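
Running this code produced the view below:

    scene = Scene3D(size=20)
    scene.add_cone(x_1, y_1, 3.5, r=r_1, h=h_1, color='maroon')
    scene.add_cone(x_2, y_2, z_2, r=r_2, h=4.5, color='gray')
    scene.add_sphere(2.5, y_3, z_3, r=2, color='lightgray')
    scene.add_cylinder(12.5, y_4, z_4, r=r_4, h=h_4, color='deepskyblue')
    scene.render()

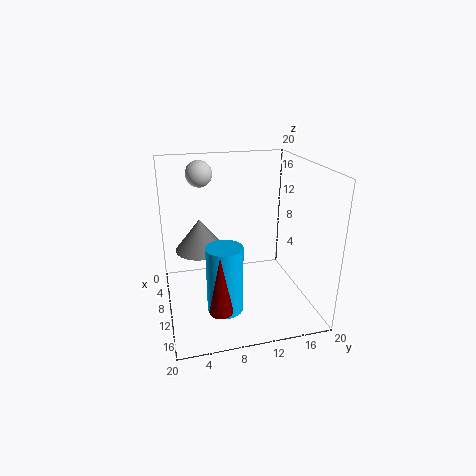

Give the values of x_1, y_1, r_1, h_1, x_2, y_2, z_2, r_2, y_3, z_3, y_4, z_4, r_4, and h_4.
x_1 = 17, y_1 = 6, r_1 = 1.5, h_1 = 7.5, x_2 = 8, y_2 = 5, z_2 = 8, r_2 = 3.5, y_3 = 6, z_3 = 17.5, y_4 = 7.5, z_4 = 0.5, r_4 = 2.5, h_4 = 9.5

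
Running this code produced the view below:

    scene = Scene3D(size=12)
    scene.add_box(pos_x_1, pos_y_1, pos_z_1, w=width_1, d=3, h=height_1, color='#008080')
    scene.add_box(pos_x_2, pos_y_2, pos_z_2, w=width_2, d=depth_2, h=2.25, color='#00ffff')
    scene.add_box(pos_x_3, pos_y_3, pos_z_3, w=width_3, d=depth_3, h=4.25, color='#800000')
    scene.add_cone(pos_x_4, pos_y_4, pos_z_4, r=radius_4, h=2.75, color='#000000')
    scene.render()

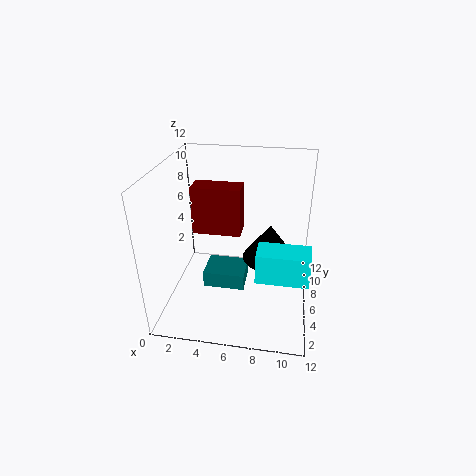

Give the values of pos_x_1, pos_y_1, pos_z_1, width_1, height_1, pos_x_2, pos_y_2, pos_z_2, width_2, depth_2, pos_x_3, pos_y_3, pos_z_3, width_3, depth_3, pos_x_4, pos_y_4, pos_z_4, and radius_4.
pos_x_1 = 2.75, pos_y_1 = 6, pos_z_1 = 0.5, width_1 = 3.75, height_1 = 1.5, pos_x_2 = 8, pos_y_2 = 1.25, pos_z_2 = 5.25, width_2 = 3.75, depth_2 = 2, pos_x_3 = 1.75, pos_y_3 = 7, pos_z_3 = 5.5, width_3 = 4.25, depth_3 = 2, pos_x_4 = 8.75, pos_y_4 = 4, pos_z_4 = 5.75, radius_4 = 2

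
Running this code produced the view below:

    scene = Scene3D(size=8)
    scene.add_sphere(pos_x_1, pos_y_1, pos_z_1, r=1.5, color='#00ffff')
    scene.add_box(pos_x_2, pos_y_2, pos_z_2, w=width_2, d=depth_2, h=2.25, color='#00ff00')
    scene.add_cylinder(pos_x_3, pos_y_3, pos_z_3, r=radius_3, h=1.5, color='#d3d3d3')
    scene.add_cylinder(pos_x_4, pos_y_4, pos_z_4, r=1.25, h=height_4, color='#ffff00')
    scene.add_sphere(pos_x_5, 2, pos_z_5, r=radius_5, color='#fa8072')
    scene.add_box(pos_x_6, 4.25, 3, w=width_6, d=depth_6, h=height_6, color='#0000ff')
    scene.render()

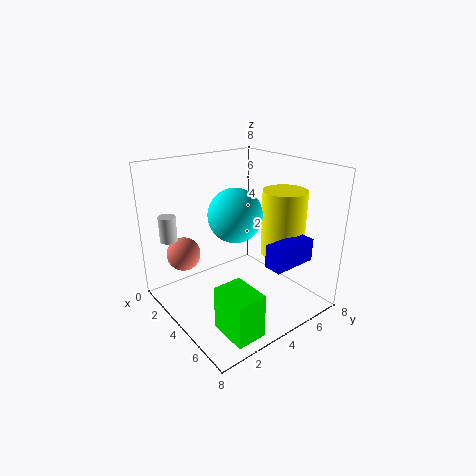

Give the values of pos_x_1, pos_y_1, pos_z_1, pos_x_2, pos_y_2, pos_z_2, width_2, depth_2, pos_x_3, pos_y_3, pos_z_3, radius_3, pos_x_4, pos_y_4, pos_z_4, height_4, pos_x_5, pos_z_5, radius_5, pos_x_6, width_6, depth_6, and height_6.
pos_x_1 = 3.75, pos_y_1 = 4, pos_z_1 = 5.25, pos_x_2 = 6, pos_y_2 = 1, pos_z_2 = 0.75, width_2 = 2, depth_2 = 1.5, pos_x_3 = 1, pos_y_3 = 1.25, pos_z_3 = 3.5, radius_3 = 0.5, pos_x_4 = 5, pos_y_4 = 6.5, pos_z_4 = 2.75, height_4 = 3.75, pos_x_5 = 1.25, pos_z_5 = 2.5, radius_5 = 1, pos_x_6 = 6, width_6 = 1, depth_6 = 2.5, height_6 = 1.25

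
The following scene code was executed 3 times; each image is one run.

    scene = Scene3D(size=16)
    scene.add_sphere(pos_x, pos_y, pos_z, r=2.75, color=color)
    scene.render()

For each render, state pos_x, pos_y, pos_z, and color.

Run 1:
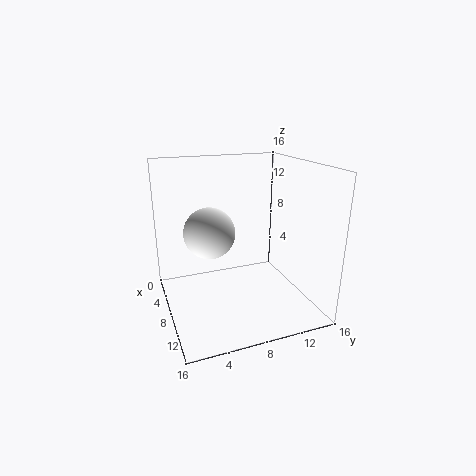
pos_x = 8
pos_y = 4.75
pos_z = 9
color = 'white'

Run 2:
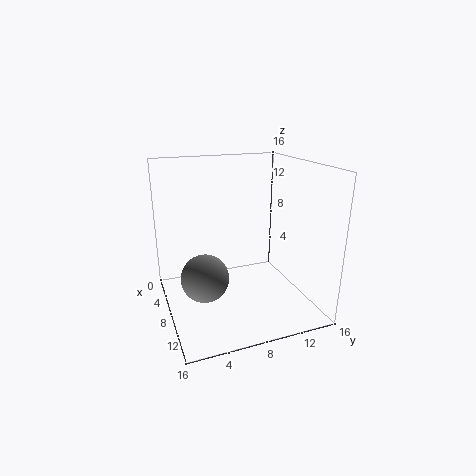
pos_x = 7.25
pos_y = 4.25
pos_z = 3.25
color = 'gray'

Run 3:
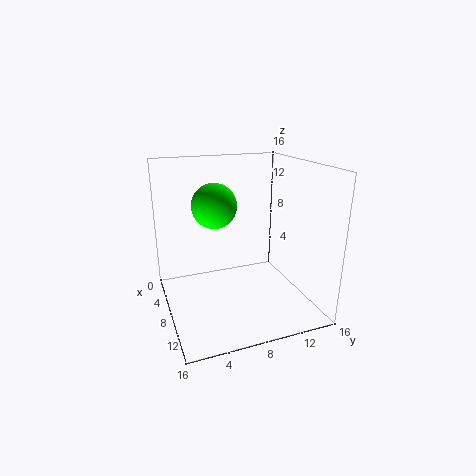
pos_x = 3.25
pos_y = 6.75
pos_z = 10.5
color = 'lime'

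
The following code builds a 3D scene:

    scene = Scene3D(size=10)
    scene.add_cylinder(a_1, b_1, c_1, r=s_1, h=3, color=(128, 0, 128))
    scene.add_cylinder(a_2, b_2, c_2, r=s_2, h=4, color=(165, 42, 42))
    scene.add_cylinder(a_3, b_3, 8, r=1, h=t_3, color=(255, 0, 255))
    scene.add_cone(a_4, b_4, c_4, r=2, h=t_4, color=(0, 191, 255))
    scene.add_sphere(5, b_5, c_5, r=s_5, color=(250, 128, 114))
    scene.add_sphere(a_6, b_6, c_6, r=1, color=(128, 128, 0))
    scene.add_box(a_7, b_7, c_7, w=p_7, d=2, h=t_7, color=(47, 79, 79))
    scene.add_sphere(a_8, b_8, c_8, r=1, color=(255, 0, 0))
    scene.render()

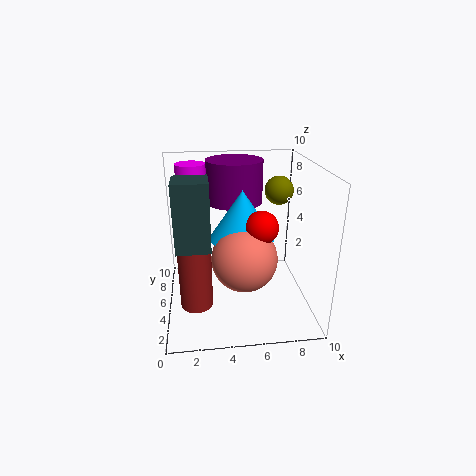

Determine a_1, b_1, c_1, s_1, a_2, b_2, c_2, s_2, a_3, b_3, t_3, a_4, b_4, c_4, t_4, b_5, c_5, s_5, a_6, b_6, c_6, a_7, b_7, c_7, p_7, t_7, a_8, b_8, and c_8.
a_1 = 5; b_1 = 7; c_1 = 7; s_1 = 2; a_2 = 2; b_2 = 2; c_2 = 2; s_2 = 1; a_3 = 2; b_3 = 6; t_3 = 2; a_4 = 5; b_4 = 3; c_4 = 6; t_4 = 3; b_5 = 2; c_5 = 5; s_5 = 2; a_6 = 8; b_6 = 6; c_6 = 8; a_7 = 1; b_7 = 1; c_7 = 6; p_7 = 2; t_7 = 4; a_8 = 6; b_8 = 2; c_8 = 7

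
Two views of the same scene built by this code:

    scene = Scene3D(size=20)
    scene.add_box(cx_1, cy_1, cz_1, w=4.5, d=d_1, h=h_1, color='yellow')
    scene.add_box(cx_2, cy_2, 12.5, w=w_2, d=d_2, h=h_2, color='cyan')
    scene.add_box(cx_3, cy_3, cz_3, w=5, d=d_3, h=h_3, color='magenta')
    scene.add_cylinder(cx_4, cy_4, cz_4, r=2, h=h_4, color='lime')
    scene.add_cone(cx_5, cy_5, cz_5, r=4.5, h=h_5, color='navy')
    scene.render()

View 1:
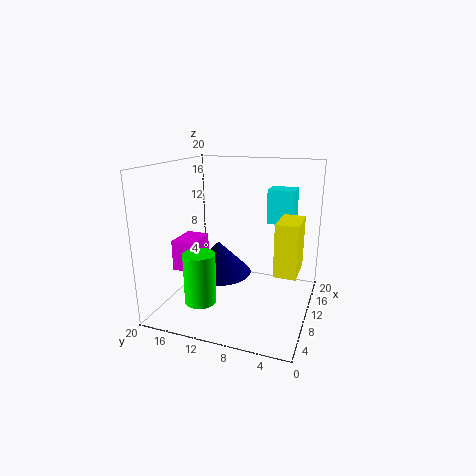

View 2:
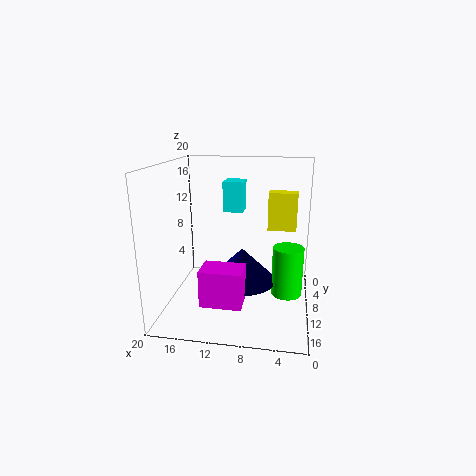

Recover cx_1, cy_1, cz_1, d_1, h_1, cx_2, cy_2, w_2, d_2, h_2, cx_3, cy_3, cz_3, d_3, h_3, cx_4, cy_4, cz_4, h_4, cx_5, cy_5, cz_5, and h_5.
cx_1 = 2, cy_1 = 0.5, cz_1 = 9, d_1 = 2.5, h_1 = 6, cx_2 = 10, cy_2 = 2.5, w_2 = 3, d_2 = 3.5, h_2 = 4.5, cx_3 = 8, cy_3 = 16, cz_3 = 4.5, d_3 = 3.5, h_3 = 4.5, cx_4 = 3, cy_4 = 12.5, cz_4 = 3.5, h_4 = 6.5, cx_5 = 9, cy_5 = 12.5, cz_5 = 5, h_5 = 4.5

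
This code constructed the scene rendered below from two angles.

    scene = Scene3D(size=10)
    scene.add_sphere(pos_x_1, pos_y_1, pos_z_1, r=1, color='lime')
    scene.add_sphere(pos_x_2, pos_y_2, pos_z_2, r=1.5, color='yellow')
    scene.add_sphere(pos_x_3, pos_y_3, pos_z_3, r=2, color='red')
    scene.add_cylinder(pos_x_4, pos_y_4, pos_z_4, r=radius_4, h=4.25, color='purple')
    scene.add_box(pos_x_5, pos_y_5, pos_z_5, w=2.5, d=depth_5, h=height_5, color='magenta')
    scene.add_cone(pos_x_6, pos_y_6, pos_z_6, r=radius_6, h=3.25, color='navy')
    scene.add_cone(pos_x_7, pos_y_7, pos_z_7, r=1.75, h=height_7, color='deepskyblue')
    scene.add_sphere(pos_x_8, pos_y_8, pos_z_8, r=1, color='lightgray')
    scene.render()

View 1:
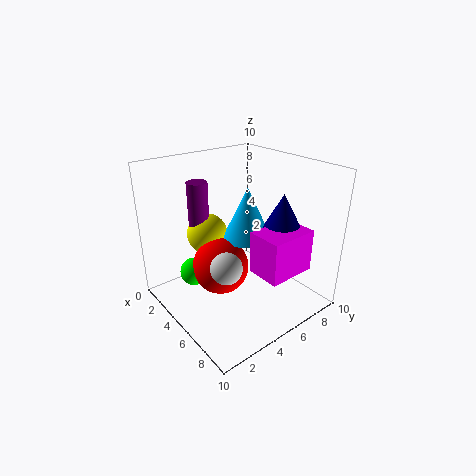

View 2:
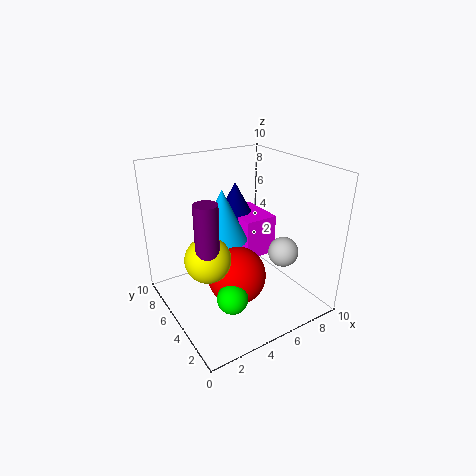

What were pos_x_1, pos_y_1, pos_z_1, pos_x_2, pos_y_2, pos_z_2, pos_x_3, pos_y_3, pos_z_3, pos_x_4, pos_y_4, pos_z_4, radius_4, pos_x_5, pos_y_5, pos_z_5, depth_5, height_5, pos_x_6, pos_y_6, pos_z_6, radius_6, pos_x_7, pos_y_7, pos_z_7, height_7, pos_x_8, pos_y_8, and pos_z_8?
pos_x_1 = 3; pos_y_1 = 2.5; pos_z_1 = 2.25; pos_x_2 = 2.25; pos_y_2 = 4.25; pos_z_2 = 4.5; pos_x_3 = 4.25; pos_y_3 = 4; pos_z_3 = 2.75; pos_x_4 = 2; pos_y_4 = 3.75; pos_z_4 = 4.25; radius_4 = 0.75; pos_x_5 = 6; pos_y_5 = 5.25; pos_z_5 = 2.75; depth_5 = 3.5; height_5 = 3; pos_x_6 = 6.5; pos_y_6 = 7.75; pos_z_6 = 4.75; radius_6 = 1.75; pos_x_7 = 4.5; pos_y_7 = 6.25; pos_z_7 = 4.5; height_7 = 3.75; pos_x_8 = 7; pos_y_8 = 2.5; pos_z_8 = 4.5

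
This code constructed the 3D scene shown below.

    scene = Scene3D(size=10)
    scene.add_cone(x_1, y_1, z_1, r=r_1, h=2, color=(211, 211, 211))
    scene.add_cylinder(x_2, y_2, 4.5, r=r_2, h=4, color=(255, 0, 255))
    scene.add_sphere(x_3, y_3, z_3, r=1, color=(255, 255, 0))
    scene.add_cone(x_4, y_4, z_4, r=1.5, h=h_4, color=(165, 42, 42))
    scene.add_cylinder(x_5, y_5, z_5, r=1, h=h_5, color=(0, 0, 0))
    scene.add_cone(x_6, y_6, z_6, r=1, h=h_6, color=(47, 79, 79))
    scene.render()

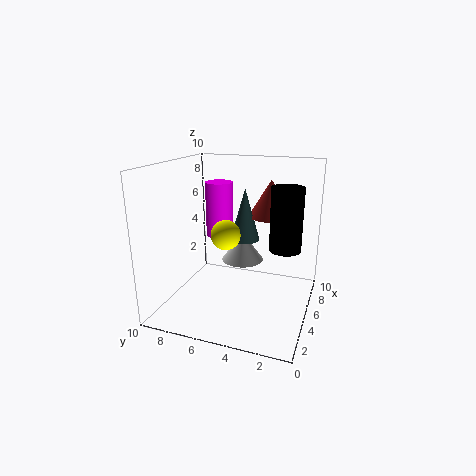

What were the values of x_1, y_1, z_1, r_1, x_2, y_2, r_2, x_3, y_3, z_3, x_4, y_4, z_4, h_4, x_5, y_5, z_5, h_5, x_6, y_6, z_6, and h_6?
x_1 = 6
y_1 = 5
z_1 = 3
r_1 = 1.5
x_2 = 6.5
y_2 = 7
r_2 = 1
x_3 = 4
y_3 = 5.5
z_3 = 5.5
x_4 = 6
y_4 = 3
z_4 = 6.5
h_4 = 2.5
x_5 = 4
y_5 = 1.5
z_5 = 5
h_5 = 4
x_6 = 5
y_6 = 4.5
z_6 = 5
h_6 = 3.5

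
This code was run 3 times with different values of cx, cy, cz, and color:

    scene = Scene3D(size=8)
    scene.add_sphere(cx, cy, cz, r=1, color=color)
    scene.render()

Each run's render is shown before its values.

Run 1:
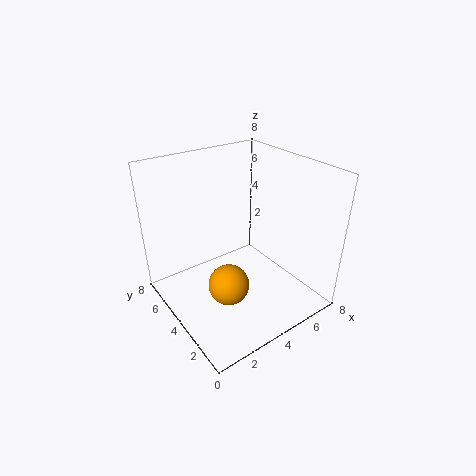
cx = 2; cy = 2; cz = 3; color = 'orange'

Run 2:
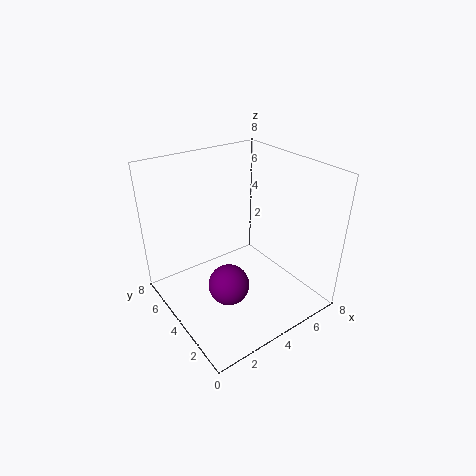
cx = 2; cy = 2; cz = 3; color = 'purple'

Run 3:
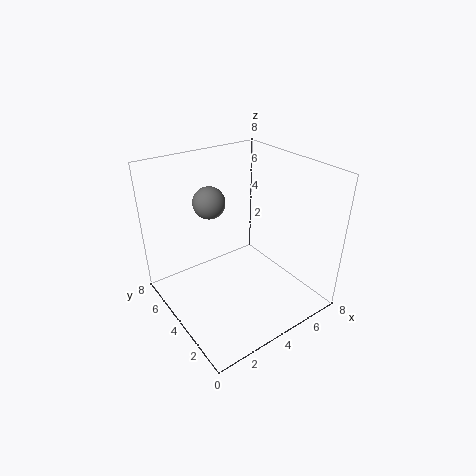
cx = 4; cy = 7; cz = 5; color = 'gray'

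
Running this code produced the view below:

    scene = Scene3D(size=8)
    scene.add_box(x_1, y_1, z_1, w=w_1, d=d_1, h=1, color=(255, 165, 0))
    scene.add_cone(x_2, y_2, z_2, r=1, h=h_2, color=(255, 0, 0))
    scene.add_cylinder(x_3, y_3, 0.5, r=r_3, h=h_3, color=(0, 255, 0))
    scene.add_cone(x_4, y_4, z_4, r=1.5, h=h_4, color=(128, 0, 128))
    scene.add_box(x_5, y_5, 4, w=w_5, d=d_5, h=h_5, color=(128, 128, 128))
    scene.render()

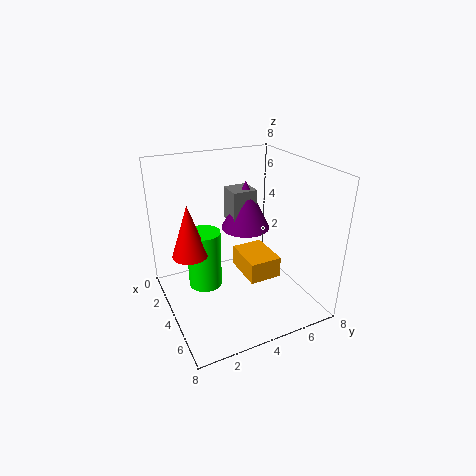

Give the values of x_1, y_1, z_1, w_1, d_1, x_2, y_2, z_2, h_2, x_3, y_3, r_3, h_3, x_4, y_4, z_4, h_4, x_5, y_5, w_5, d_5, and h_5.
x_1 = 5.5
y_1 = 3
z_1 = 3.5
w_1 = 2
d_1 = 1.5
x_2 = 3
y_2 = 1.5
z_2 = 3
h_2 = 3
x_3 = 2.5
y_3 = 2.5
r_3 = 1
h_3 = 3.5
x_4 = 2
y_4 = 5.5
z_4 = 3.5
h_4 = 3
x_5 = 1
y_5 = 4.5
w_5 = 1.5
d_5 = 1.5
h_5 = 2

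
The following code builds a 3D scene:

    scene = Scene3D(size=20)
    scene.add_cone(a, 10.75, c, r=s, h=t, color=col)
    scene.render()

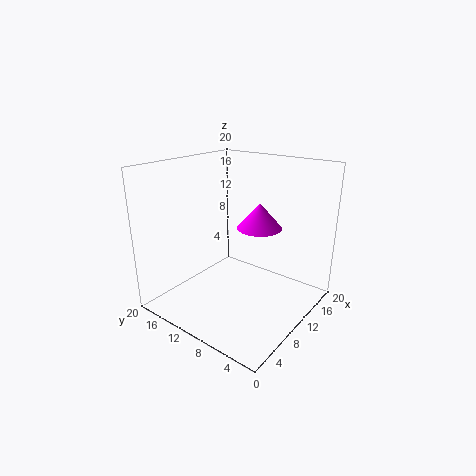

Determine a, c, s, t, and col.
a = 16.5; c = 9.25; s = 3.5; t = 4; col = 'magenta'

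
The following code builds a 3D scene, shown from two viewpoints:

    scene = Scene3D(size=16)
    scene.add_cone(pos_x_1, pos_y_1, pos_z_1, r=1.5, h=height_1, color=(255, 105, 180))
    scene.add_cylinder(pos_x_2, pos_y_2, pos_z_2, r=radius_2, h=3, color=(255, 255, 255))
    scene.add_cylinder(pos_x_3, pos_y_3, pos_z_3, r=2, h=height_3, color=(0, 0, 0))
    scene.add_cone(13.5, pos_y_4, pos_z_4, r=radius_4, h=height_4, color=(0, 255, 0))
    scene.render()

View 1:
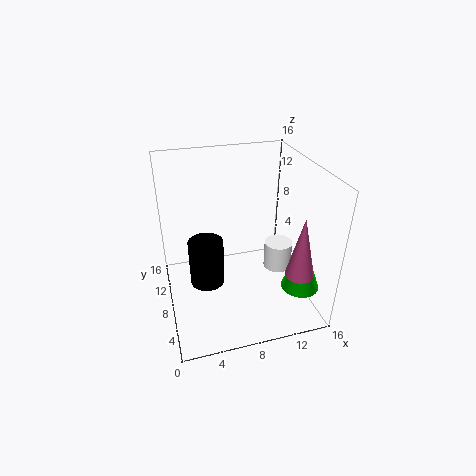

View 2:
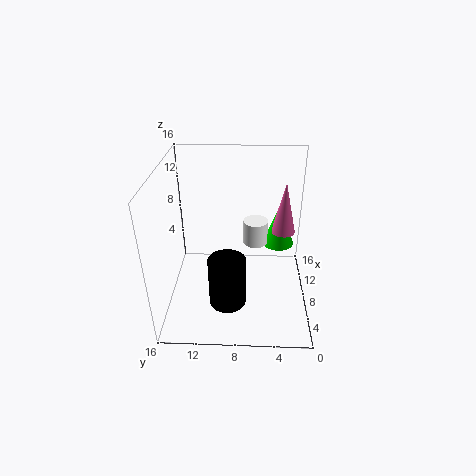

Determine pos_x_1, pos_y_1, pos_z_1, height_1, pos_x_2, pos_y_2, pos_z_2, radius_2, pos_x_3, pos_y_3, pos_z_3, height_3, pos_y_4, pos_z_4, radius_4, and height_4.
pos_x_1 = 13
pos_y_1 = 2.5
pos_z_1 = 6
height_1 = 6.5
pos_x_2 = 12
pos_y_2 = 6
pos_z_2 = 5
radius_2 = 1.5
pos_x_3 = 4.5
pos_y_3 = 9
pos_z_3 = 2
height_3 = 5.5
pos_y_4 = 3
pos_z_4 = 4
radius_4 = 2
height_4 = 5.5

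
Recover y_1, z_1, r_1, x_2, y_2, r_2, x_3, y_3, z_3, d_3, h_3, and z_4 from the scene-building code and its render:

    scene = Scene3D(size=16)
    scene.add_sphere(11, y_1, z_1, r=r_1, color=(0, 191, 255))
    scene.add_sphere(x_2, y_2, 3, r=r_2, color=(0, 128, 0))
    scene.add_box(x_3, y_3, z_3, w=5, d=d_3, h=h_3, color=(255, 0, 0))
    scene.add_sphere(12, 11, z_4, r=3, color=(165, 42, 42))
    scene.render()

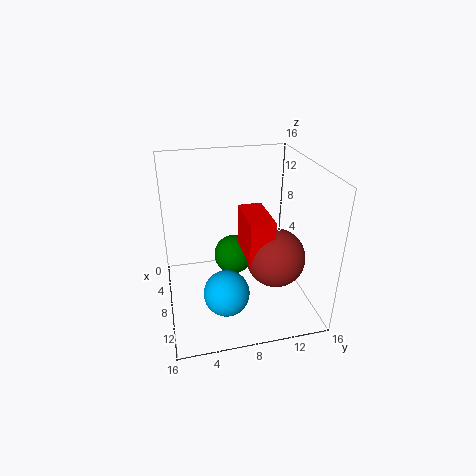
y_1 = 6, z_1 = 3, r_1 = 2.5, x_2 = 3.5, y_2 = 8.5, r_2 = 2.5, x_3 = 8, y_3 = 8, z_3 = 7.5, d_3 = 2.5, h_3 = 4.5, z_4 = 7.5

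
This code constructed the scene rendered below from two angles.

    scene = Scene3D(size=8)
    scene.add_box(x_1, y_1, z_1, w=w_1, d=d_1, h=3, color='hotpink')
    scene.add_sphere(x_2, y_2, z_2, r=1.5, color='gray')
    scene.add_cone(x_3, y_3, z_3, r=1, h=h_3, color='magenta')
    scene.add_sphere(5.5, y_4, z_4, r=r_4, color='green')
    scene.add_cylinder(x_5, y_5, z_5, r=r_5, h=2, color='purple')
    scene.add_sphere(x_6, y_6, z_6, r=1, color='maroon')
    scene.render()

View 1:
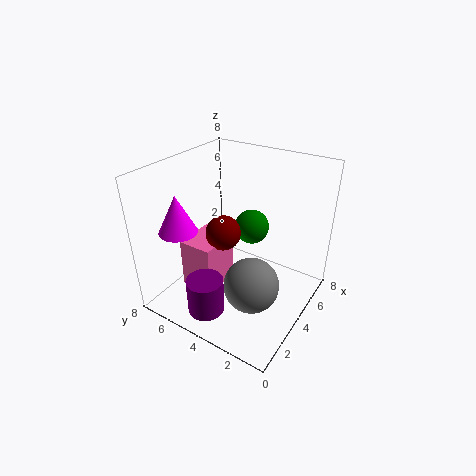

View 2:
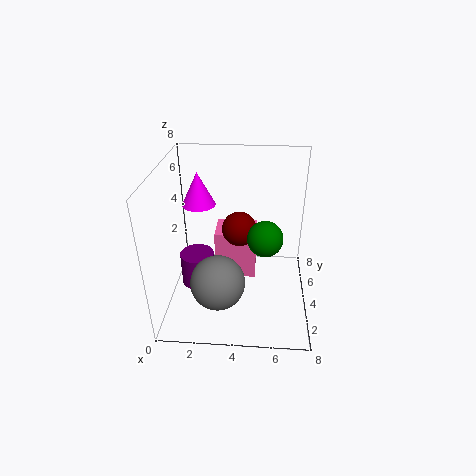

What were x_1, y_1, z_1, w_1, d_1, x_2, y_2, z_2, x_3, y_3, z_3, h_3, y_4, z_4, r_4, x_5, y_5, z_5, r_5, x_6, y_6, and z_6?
x_1 = 2.5, y_1 = 5, z_1 = 0.5, w_1 = 2.5, d_1 = 2, x_2 = 3, y_2 = 2.5, z_2 = 2, x_3 = 1.5, y_3 = 6, z_3 = 5, h_3 = 2, y_4 = 4, z_4 = 4, r_4 = 1, x_5 = 1.5, y_5 = 4.5, z_5 = 0.5, r_5 = 1, x_6 = 4, y_6 = 5, z_6 = 4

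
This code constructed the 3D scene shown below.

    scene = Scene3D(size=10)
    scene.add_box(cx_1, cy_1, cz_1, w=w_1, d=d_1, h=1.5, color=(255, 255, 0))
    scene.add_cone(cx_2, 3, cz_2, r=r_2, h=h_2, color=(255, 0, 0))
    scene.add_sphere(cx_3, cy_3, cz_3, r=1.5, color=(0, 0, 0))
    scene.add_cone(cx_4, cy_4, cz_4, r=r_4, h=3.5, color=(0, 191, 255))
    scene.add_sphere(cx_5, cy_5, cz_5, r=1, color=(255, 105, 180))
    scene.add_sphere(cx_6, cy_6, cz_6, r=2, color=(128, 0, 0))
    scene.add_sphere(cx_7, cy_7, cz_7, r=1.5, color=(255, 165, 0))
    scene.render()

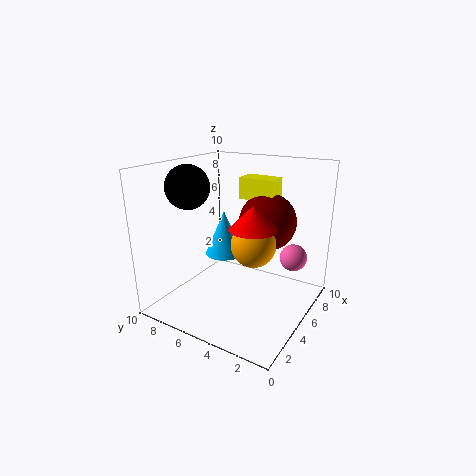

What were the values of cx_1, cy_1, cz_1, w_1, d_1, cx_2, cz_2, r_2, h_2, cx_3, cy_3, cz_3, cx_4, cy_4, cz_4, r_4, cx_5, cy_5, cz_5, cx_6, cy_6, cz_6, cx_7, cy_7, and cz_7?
cx_1 = 6; cy_1 = 3; cz_1 = 7.5; w_1 = 1.5; d_1 = 2.5; cx_2 = 3.5; cz_2 = 6.5; r_2 = 1.5; h_2 = 1.5; cx_3 = 3.5; cy_3 = 8; cz_3 = 8.5; cx_4 = 7; cy_4 = 7.5; cz_4 = 2.5; r_4 = 1.5; cx_5 = 8; cy_5 = 2; cz_5 = 3; cx_6 = 6.5; cy_6 = 3.5; cz_6 = 6; cx_7 = 4.5; cy_7 = 3.5; cz_7 = 5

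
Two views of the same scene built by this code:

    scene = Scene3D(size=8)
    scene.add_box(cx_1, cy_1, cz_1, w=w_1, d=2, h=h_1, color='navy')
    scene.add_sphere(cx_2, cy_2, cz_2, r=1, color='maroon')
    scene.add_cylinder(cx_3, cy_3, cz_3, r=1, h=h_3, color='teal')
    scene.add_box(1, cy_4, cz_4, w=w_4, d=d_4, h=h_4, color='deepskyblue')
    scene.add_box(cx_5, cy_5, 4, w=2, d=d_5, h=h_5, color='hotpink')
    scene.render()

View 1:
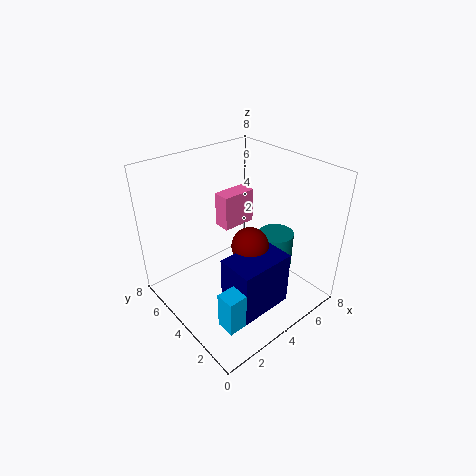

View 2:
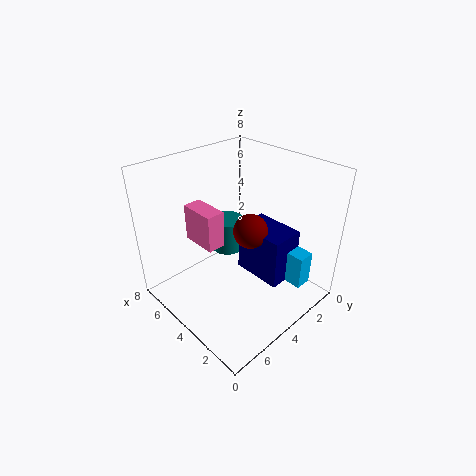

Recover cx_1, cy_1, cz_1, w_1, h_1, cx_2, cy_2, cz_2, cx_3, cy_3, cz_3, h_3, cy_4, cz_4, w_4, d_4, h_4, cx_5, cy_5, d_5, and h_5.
cx_1 = 2
cy_1 = 1
cz_1 = 1
w_1 = 3
h_1 = 3
cx_2 = 4
cy_2 = 3
cz_2 = 4
cx_3 = 6
cy_3 = 3
cz_3 = 2
h_3 = 2
cy_4 = 1
cz_4 = 1
w_4 = 2
d_4 = 1
h_4 = 2
cx_5 = 4
cy_5 = 5
d_5 = 1
h_5 = 2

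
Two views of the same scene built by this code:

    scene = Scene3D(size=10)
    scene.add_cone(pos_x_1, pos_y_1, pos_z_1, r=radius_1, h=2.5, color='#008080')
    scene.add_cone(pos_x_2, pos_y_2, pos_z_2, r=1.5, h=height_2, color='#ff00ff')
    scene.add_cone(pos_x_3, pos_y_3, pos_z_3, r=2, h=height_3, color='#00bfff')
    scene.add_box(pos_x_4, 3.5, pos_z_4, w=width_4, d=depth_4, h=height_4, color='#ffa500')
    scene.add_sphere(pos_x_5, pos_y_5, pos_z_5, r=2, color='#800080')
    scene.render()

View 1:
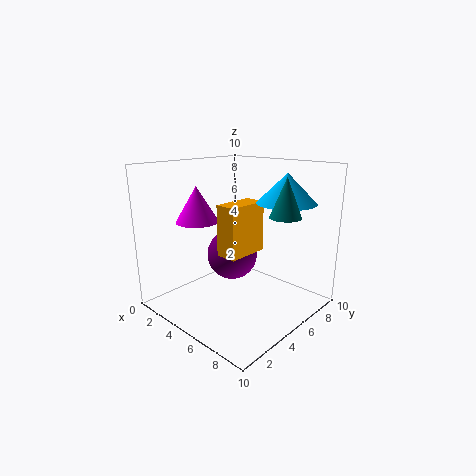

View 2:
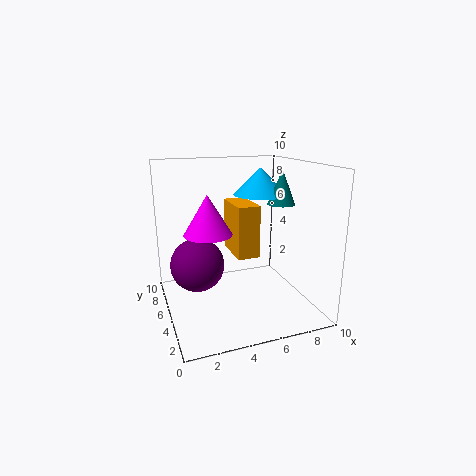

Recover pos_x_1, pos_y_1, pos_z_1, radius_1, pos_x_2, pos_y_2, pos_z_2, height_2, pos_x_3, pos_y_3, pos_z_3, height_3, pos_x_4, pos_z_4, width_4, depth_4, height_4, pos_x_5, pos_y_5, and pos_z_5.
pos_x_1 = 8.5
pos_y_1 = 5.5
pos_z_1 = 7
radius_1 = 1
pos_x_2 = 2.5
pos_y_2 = 3.5
pos_z_2 = 6
height_2 = 2.5
pos_x_3 = 7.5
pos_y_3 = 7
pos_z_3 = 7.5
height_3 = 2
pos_x_4 = 4.5
pos_z_4 = 4
width_4 = 1.5
depth_4 = 3
height_4 = 3.5
pos_x_5 = 2.5
pos_y_5 = 7
pos_z_5 = 2.5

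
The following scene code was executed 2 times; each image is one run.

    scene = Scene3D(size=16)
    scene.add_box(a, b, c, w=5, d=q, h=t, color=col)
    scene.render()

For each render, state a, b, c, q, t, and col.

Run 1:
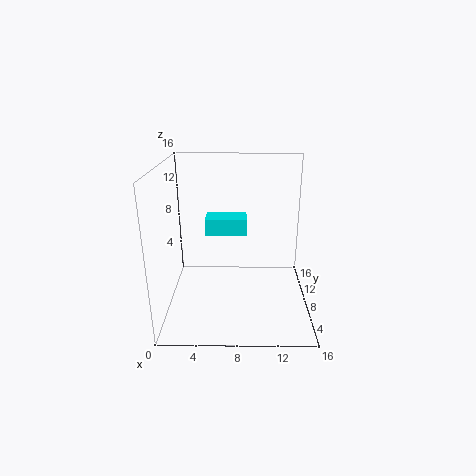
a = 4; b = 11; c = 7; q = 3; t = 2; col = 'cyan'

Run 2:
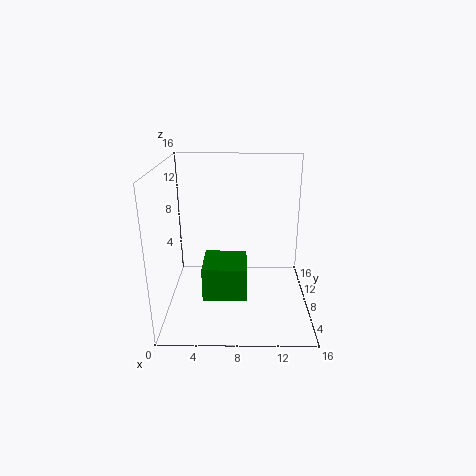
a = 4; b = 6; c = 1; q = 5; t = 4; col = 'green'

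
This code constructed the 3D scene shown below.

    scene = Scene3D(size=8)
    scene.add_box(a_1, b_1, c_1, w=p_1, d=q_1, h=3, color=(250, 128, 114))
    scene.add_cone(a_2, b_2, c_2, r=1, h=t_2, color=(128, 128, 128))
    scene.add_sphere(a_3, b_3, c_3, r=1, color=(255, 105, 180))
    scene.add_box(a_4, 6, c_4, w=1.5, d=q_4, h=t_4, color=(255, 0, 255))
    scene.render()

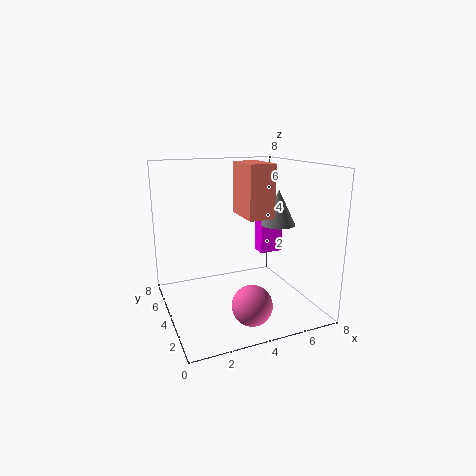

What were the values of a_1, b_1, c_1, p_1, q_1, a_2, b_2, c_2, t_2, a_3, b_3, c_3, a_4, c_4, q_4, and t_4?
a_1 = 4.5; b_1 = 3.5; c_1 = 5; p_1 = 1.5; q_1 = 2.5; a_2 = 6.5; b_2 = 4; c_2 = 4.5; t_2 = 2; a_3 = 3.5; b_3 = 1; c_3 = 1.5; a_4 = 6.5; c_4 = 2; q_4 = 1; t_4 = 3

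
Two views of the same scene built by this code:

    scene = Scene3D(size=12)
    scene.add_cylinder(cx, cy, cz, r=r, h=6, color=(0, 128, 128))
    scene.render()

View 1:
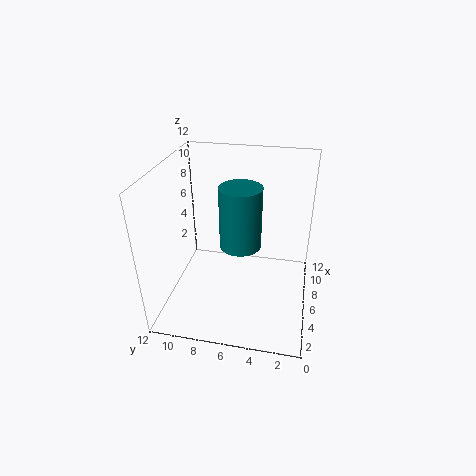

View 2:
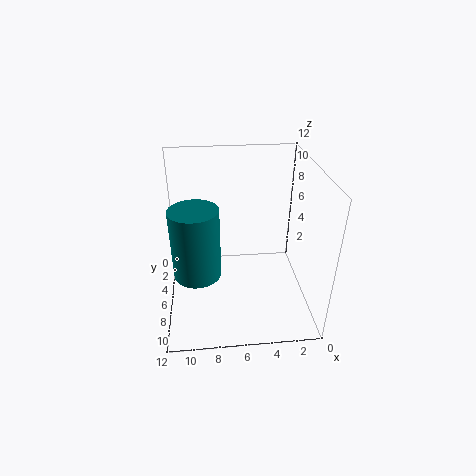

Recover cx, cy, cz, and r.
cx = 9.5; cy = 6.5; cz = 3; r = 2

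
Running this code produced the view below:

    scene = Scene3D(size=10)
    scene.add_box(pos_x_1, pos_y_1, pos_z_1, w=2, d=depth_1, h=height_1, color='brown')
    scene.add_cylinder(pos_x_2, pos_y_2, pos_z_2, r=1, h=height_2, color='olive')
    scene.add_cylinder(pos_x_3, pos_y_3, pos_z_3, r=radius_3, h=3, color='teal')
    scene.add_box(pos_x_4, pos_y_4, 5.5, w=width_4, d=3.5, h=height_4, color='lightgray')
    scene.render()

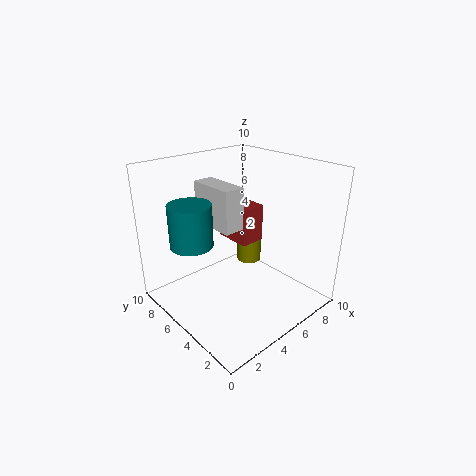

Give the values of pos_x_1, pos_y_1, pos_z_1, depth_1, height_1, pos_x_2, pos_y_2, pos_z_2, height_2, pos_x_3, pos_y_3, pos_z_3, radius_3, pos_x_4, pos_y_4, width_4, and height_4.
pos_x_1 = 7; pos_y_1 = 6.5; pos_z_1 = 3; depth_1 = 3; height_1 = 3; pos_x_2 = 8.5; pos_y_2 = 7.5; pos_z_2 = 1; height_2 = 2; pos_x_3 = 2.5; pos_y_3 = 7; pos_z_3 = 4.5; radius_3 = 1.5; pos_x_4 = 4; pos_y_4 = 5; width_4 = 1.5; height_4 = 3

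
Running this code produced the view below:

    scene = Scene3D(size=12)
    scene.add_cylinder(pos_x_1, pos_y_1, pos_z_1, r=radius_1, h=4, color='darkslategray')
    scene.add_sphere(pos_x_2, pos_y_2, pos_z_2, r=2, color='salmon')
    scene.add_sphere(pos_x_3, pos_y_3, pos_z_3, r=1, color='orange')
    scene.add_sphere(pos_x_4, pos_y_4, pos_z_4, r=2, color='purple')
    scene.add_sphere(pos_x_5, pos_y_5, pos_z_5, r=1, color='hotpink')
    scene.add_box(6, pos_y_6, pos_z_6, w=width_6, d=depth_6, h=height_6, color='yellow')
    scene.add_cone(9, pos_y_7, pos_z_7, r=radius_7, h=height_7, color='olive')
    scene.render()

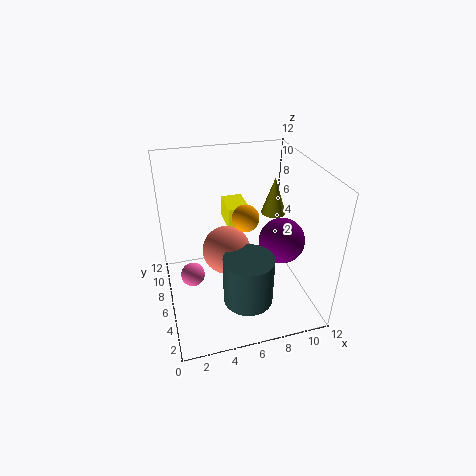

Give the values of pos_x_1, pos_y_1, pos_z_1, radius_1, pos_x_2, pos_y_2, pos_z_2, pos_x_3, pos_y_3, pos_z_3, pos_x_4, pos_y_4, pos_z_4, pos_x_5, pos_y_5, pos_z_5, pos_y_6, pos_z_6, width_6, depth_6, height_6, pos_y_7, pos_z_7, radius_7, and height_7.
pos_x_1 = 6; pos_y_1 = 3; pos_z_1 = 2; radius_1 = 2; pos_x_2 = 5; pos_y_2 = 6; pos_z_2 = 5; pos_x_3 = 6; pos_y_3 = 4; pos_z_3 = 9; pos_x_4 = 10; pos_y_4 = 6; pos_z_4 = 5; pos_x_5 = 2; pos_y_5 = 6; pos_z_5 = 3; pos_y_6 = 9; pos_z_6 = 5; width_6 = 2; depth_6 = 3; height_6 = 2; pos_y_7 = 6; pos_z_7 = 8; radius_7 = 1; height_7 = 3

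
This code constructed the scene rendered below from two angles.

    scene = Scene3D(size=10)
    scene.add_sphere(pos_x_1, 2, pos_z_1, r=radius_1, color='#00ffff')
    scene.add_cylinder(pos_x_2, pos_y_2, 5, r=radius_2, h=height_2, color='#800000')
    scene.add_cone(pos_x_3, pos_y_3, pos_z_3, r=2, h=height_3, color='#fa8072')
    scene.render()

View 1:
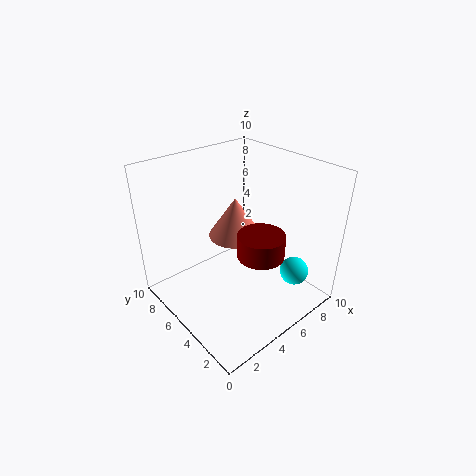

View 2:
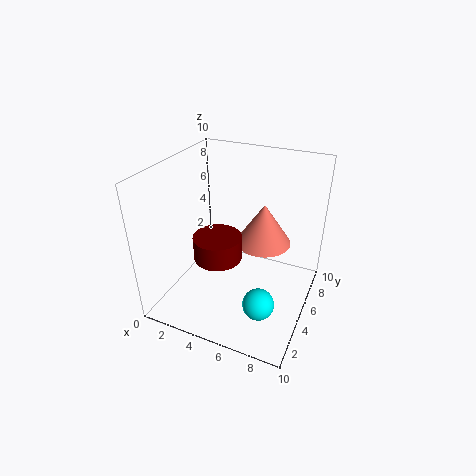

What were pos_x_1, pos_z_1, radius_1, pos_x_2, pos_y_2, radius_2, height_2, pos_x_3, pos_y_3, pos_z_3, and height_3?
pos_x_1 = 7.75
pos_z_1 = 2.5
radius_1 = 1
pos_x_2 = 4.75
pos_y_2 = 2.5
radius_2 = 1.5
height_2 = 1.5
pos_x_3 = 6.25
pos_y_3 = 6.75
pos_z_3 = 4
height_3 = 3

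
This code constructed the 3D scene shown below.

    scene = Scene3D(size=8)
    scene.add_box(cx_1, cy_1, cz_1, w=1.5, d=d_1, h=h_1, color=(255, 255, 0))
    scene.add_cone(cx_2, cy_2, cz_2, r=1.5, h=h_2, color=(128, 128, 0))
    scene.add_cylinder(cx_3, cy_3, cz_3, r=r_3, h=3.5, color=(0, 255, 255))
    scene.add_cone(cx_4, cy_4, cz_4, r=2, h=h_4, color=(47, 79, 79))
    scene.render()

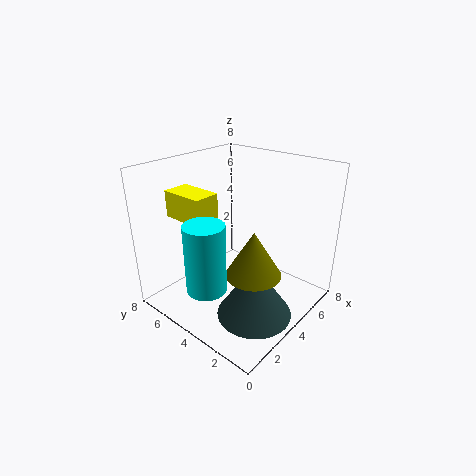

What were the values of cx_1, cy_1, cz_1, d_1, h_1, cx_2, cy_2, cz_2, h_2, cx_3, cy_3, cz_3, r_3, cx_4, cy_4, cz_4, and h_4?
cx_1 = 2
cy_1 = 5
cz_1 = 5
d_1 = 2.5
h_1 = 1.5
cx_2 = 3.5
cy_2 = 2.5
cz_2 = 2.5
h_2 = 2.5
cx_3 = 1
cy_3 = 3.5
cz_3 = 2.5
r_3 = 1
cx_4 = 3
cy_4 = 2
cz_4 = 0.5
h_4 = 3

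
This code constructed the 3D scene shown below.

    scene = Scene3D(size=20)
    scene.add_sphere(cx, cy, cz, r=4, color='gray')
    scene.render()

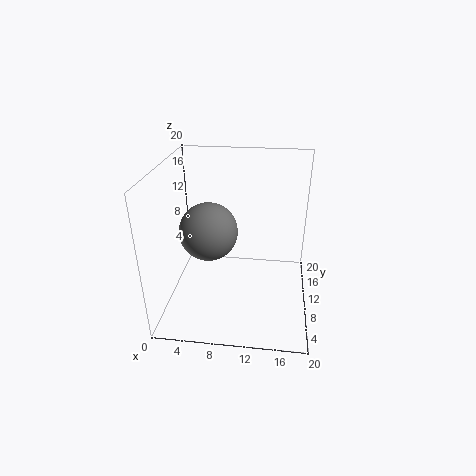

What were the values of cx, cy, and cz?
cx = 6, cy = 9.5, cz = 11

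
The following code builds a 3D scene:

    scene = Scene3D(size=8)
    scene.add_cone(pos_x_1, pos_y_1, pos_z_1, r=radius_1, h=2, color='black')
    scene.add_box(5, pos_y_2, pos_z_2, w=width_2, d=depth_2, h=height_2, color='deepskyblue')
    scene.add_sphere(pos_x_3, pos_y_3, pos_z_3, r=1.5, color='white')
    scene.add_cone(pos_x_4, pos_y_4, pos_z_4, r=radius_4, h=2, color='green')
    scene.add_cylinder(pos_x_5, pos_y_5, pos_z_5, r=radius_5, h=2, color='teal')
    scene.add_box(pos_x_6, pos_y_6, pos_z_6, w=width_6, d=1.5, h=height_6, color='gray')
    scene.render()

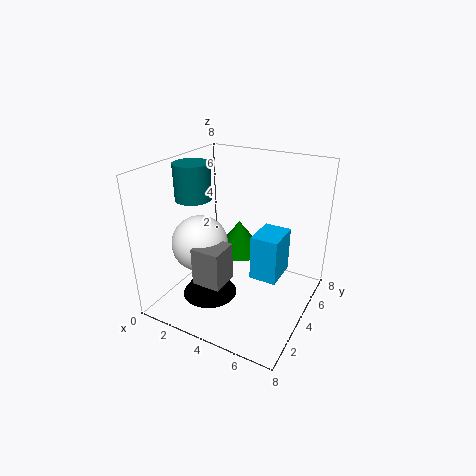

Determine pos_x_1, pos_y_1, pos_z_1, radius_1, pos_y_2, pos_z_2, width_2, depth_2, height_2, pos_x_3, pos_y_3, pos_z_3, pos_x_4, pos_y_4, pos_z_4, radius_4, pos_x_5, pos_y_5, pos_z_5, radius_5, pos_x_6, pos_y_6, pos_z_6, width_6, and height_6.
pos_x_1 = 3; pos_y_1 = 2.5; pos_z_1 = 1; radius_1 = 1.5; pos_y_2 = 3.5; pos_z_2 = 2; width_2 = 1.5; depth_2 = 2; height_2 = 2.5; pos_x_3 = 2.5; pos_y_3 = 2.5; pos_z_3 = 4; pos_x_4 = 3; pos_y_4 = 6; pos_z_4 = 2; radius_4 = 1.5; pos_x_5 = 1.5; pos_y_5 = 3.5; pos_z_5 = 6; radius_5 = 1; pos_x_6 = 3; pos_y_6 = 1; pos_z_6 = 2.5; width_6 = 1.5; height_6 = 2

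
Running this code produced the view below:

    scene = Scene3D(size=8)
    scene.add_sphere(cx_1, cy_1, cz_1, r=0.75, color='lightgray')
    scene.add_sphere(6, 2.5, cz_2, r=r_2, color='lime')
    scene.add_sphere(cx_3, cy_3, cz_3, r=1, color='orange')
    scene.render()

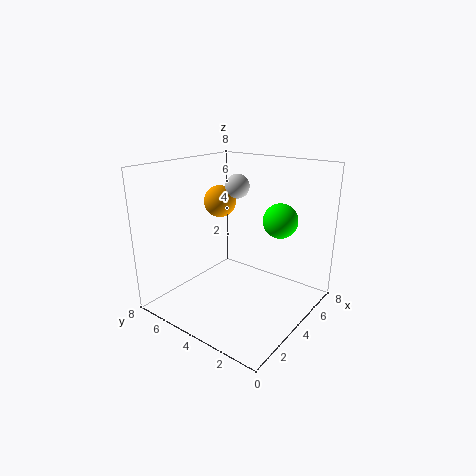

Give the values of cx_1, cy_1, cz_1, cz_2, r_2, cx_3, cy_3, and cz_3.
cx_1 = 6.25
cy_1 = 5.75
cz_1 = 6.25
cz_2 = 4.75
r_2 = 1
cx_3 = 5.75
cy_3 = 6.75
cz_3 = 5.25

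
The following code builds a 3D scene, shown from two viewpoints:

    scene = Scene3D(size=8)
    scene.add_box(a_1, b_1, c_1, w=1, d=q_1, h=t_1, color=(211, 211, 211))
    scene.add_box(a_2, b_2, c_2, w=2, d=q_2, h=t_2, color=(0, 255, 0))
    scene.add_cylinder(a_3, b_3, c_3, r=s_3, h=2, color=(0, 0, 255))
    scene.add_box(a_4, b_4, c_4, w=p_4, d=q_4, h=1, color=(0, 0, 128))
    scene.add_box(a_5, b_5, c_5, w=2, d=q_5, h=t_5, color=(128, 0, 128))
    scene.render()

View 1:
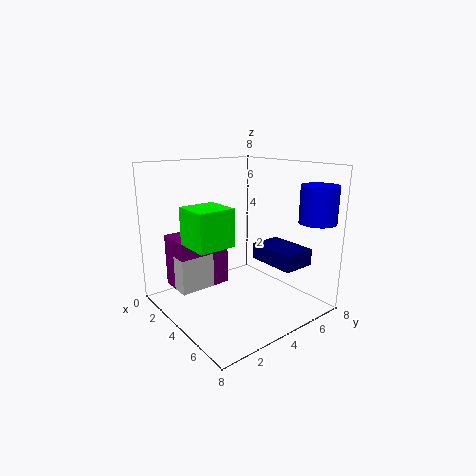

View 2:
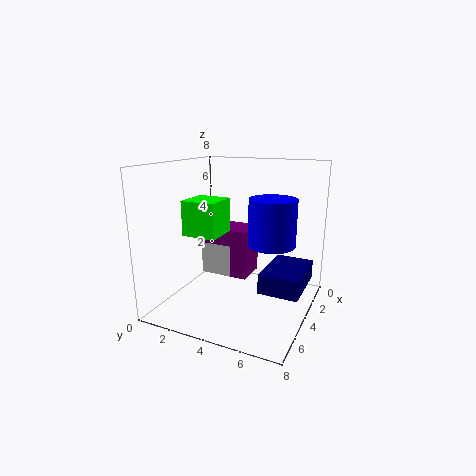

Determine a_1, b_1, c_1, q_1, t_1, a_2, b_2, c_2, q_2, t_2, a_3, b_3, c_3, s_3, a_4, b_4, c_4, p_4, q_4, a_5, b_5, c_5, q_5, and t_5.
a_1 = 2; b_1 = 1; c_1 = 1; q_1 = 2; t_1 = 2; a_2 = 3; b_2 = 1; c_2 = 4; q_2 = 2; t_2 = 2; a_3 = 7; b_3 = 7; c_3 = 5; s_3 = 1; a_4 = 3; b_4 = 6; c_4 = 2; p_4 = 3; q_4 = 2; a_5 = 1; b_5 = 1; c_5 = 1; q_5 = 3; t_5 = 3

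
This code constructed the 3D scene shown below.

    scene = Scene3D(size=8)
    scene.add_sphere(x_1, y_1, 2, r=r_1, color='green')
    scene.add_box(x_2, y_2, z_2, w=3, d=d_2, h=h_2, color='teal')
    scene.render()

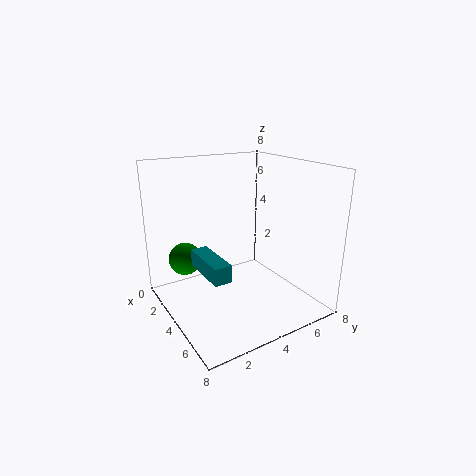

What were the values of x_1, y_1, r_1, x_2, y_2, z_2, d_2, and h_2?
x_1 = 1, y_1 = 2, r_1 = 1, x_2 = 2, y_2 = 2, z_2 = 2, d_2 = 1, h_2 = 1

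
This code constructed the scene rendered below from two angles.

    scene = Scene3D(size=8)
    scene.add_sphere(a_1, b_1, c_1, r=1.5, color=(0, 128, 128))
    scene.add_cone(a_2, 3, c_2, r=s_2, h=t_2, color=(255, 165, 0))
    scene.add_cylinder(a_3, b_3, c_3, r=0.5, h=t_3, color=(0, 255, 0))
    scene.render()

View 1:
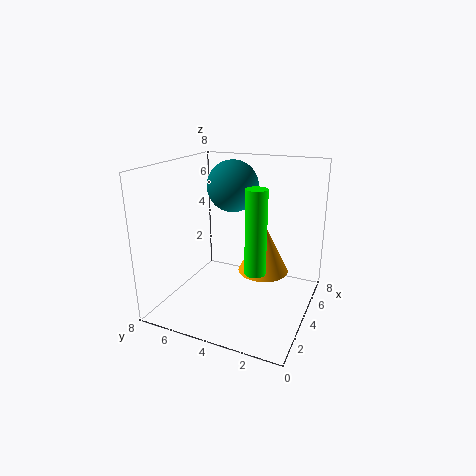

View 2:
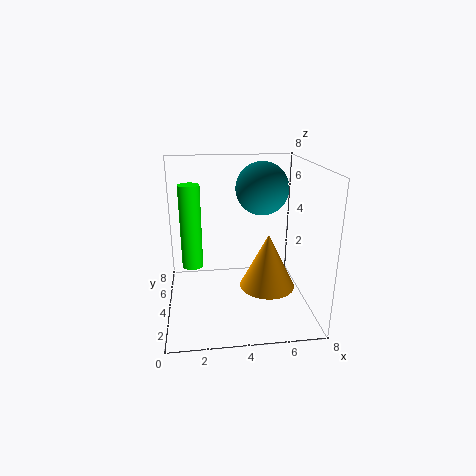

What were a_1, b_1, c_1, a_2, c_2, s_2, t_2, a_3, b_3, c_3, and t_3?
a_1 = 5.5
b_1 = 5
c_1 = 6.5
a_2 = 5.5
c_2 = 1.5
s_2 = 1.5
t_2 = 3
a_3 = 1.5
b_3 = 2
c_3 = 3.5
t_3 = 4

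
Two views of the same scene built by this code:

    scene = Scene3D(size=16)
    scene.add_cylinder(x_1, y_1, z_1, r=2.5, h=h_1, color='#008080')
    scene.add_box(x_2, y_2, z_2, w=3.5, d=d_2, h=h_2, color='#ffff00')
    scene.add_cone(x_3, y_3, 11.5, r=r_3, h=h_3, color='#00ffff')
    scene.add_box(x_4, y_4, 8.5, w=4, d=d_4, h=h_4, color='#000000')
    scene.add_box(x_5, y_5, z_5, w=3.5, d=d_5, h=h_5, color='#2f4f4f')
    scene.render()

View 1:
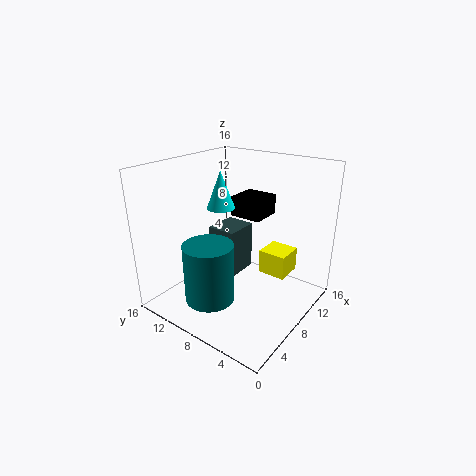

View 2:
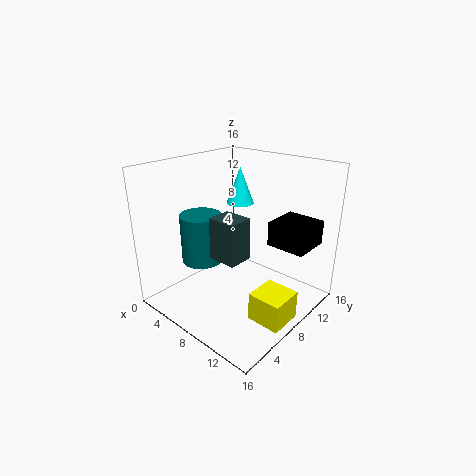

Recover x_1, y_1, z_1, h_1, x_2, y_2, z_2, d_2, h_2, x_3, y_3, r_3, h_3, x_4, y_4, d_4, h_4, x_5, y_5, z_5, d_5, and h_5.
x_1 = 2.5, y_1 = 7.5, z_1 = 3.5, h_1 = 6, x_2 = 12.5, y_2 = 4.5, z_2 = 1.5, d_2 = 3.5, h_2 = 3, x_3 = 7, y_3 = 9.5, r_3 = 1.5, h_3 = 4, x_4 = 12, y_4 = 8, d_4 = 4, h_4 = 2.5, x_5 = 5, y_5 = 6.5, z_5 = 5, d_5 = 3, h_5 = 5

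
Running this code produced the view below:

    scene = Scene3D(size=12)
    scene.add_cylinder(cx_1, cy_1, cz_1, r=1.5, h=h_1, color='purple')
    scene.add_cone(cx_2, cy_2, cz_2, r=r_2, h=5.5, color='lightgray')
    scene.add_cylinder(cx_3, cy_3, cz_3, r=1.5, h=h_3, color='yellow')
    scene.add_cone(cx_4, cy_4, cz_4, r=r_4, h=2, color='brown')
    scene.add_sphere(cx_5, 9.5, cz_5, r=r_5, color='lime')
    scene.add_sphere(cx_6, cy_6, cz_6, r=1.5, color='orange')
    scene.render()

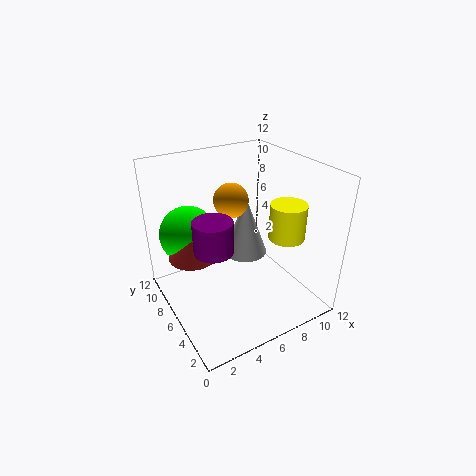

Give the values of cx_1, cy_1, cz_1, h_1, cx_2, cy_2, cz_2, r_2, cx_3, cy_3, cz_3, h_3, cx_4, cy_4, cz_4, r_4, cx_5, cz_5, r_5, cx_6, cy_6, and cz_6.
cx_1 = 3
cy_1 = 4.5
cz_1 = 6.5
h_1 = 2.5
cx_2 = 8
cy_2 = 8
cz_2 = 3
r_2 = 2
cx_3 = 9.5
cy_3 = 4
cz_3 = 6
h_3 = 3
cx_4 = 2.5
cy_4 = 7.5
cz_4 = 4.5
r_4 = 2
cx_5 = 3
cz_5 = 5.5
r_5 = 2.5
cx_6 = 6.5
cy_6 = 8
cz_6 = 8.5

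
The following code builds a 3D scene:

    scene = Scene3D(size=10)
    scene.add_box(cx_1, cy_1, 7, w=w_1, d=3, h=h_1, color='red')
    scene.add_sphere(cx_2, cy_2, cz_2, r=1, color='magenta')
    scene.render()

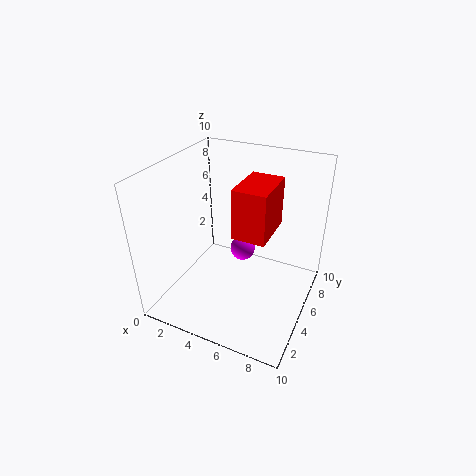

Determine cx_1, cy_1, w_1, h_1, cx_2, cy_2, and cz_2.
cx_1 = 6, cy_1 = 2, w_1 = 2, h_1 = 3, cx_2 = 4, cy_2 = 8, cz_2 = 2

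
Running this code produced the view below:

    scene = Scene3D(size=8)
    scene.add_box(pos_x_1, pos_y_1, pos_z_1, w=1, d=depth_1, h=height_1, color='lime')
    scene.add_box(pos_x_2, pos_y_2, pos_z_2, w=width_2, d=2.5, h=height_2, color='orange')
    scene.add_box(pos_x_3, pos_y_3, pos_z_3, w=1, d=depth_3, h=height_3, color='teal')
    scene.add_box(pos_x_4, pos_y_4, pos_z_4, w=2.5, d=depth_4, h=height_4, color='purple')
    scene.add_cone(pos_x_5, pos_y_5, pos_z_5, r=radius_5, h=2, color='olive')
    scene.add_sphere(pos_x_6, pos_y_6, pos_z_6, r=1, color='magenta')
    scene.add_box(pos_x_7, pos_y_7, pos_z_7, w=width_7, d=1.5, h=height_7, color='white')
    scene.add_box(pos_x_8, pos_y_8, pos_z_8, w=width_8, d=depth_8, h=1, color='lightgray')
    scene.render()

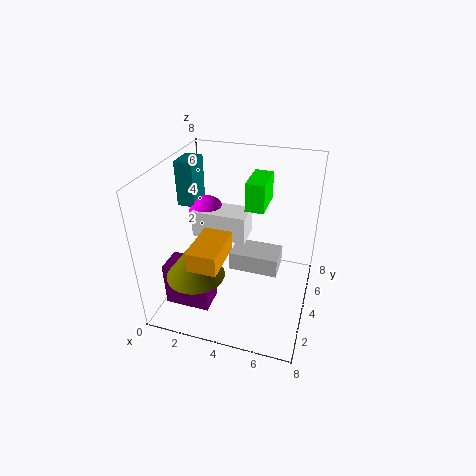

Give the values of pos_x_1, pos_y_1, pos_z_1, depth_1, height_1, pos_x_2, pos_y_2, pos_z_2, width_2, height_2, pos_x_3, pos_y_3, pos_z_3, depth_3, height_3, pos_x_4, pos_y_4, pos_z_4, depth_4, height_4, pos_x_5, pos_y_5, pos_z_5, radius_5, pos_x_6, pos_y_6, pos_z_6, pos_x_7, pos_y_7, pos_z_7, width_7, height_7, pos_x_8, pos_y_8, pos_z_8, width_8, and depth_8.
pos_x_1 = 4.5, pos_y_1 = 3.5, pos_z_1 = 6, depth_1 = 2, height_1 = 1.5, pos_x_2 = 2.5, pos_y_2 = 0.5, pos_z_2 = 4, width_2 = 1.5, height_2 = 1, pos_x_3 = 0.5, pos_y_3 = 4, pos_z_3 = 5.5, depth_3 = 1.5, height_3 = 2.5, pos_x_4 = 0.5, pos_y_4 = 1.5, pos_z_4 = 0.5, depth_4 = 1.5, height_4 = 2.5, pos_x_5 = 2.5, pos_y_5 = 1.5, pos_z_5 = 3, radius_5 = 1.5, pos_x_6 = 2, pos_y_6 = 4.5, pos_z_6 = 5, pos_x_7 = 1.5, pos_y_7 = 3.5, pos_z_7 = 4, width_7 = 3, height_7 = 1.5, pos_x_8 = 4, pos_y_8 = 2.5, pos_z_8 = 3, width_8 = 2.5, depth_8 = 1.5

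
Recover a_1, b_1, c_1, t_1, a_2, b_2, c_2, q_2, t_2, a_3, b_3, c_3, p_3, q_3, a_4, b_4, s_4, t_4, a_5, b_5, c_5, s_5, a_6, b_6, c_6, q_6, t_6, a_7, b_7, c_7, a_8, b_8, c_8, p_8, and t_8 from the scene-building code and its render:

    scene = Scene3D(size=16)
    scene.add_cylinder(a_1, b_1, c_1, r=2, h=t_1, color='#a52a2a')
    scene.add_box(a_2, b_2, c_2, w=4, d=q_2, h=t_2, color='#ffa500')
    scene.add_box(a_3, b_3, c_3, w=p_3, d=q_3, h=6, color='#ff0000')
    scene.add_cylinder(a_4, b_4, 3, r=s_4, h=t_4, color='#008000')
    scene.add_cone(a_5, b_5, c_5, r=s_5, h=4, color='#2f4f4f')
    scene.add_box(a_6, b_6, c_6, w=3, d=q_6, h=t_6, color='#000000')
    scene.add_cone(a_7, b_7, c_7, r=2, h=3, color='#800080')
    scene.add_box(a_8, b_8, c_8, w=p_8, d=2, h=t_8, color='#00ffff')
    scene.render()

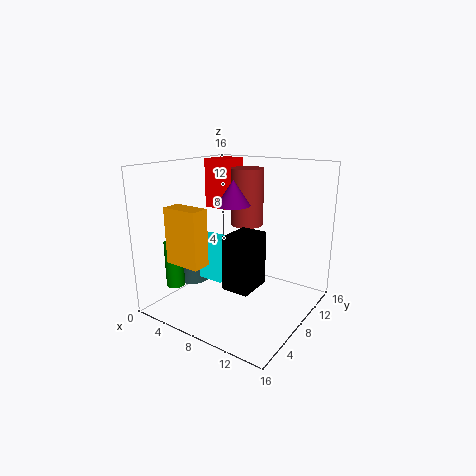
a_1 = 6; b_1 = 13; c_1 = 8; t_1 = 7; a_2 = 3; b_2 = 2; c_2 = 6; q_2 = 2; t_2 = 6; a_3 = 1; b_3 = 11; c_3 = 10; p_3 = 3; q_3 = 4; a_4 = 3; b_4 = 3; s_4 = 1; t_4 = 5; a_5 = 2; b_5 = 7; c_5 = 2; s_5 = 2; a_6 = 8; b_6 = 5; c_6 = 3; q_6 = 4; t_6 = 6; a_7 = 6; b_7 = 10; c_7 = 11; a_8 = 4; b_8 = 6; c_8 = 3; p_8 = 3; t_8 = 5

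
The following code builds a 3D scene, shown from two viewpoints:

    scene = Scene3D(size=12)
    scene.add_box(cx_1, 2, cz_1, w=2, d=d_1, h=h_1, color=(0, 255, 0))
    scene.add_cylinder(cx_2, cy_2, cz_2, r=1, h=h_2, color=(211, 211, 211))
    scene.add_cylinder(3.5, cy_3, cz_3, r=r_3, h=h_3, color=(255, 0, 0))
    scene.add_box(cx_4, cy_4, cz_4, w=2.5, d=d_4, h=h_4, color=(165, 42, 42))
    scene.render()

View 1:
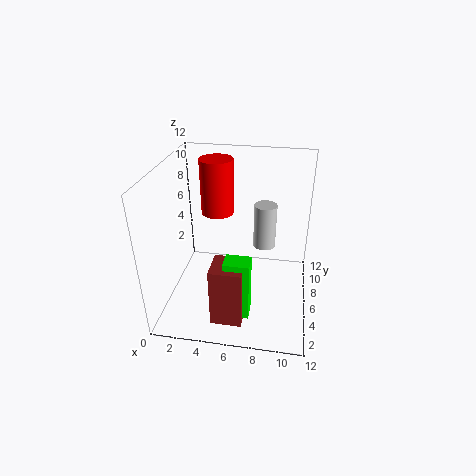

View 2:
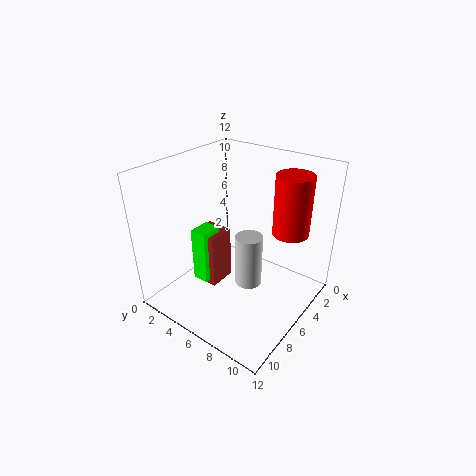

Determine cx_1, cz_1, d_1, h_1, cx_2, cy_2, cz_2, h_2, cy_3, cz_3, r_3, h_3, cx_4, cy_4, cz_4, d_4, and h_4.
cx_1 = 5.5
cz_1 = 1
d_1 = 1.5
h_1 = 5
cx_2 = 8
cy_2 = 8.5
cz_2 = 4
h_2 = 4
cy_3 = 9.5
cz_3 = 6.5
r_3 = 1.5
h_3 = 5
cx_4 = 4.5
cy_4 = 1.5
cz_4 = 0.5
d_4 = 2.5
h_4 = 5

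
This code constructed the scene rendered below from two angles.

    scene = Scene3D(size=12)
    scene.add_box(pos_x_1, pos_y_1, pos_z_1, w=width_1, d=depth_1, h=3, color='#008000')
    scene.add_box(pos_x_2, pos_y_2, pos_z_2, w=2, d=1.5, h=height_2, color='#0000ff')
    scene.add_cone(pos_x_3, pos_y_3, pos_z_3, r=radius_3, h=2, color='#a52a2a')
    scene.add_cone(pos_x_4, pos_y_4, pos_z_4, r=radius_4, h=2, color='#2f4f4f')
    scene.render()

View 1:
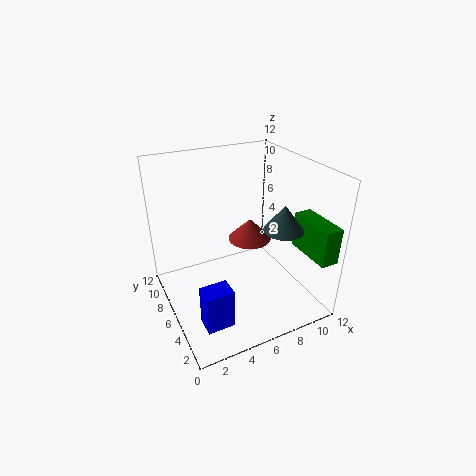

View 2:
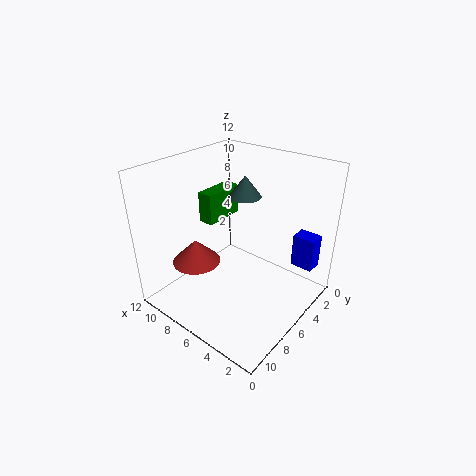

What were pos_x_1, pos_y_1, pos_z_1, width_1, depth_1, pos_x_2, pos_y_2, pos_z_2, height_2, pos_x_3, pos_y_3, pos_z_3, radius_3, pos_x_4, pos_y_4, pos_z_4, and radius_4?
pos_x_1 = 10.5
pos_y_1 = 0.5
pos_z_1 = 5
width_1 = 1.5
depth_1 = 4
pos_x_2 = 1
pos_y_2 = 0.5
pos_z_2 = 2.5
height_2 = 3
pos_x_3 = 8.5
pos_y_3 = 8.5
pos_z_3 = 4
radius_3 = 2
pos_x_4 = 8
pos_y_4 = 2.5
pos_z_4 = 8
radius_4 = 1.5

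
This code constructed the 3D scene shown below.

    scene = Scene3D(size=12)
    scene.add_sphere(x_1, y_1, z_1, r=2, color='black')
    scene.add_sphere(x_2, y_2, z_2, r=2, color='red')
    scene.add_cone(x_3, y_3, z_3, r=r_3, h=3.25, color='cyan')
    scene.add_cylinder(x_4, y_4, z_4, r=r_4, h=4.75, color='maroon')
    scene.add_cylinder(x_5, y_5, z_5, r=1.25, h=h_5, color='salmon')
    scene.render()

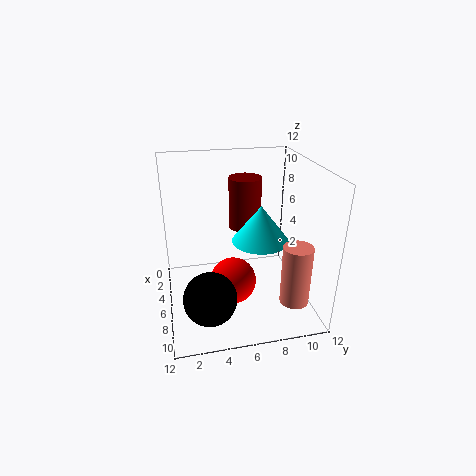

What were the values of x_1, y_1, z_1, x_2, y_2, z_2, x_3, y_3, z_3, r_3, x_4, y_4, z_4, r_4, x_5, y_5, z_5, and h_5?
x_1 = 10; y_1 = 3; z_1 = 3.25; x_2 = 6.25; y_2 = 5.5; z_2 = 2; x_3 = 5; y_3 = 8.25; z_3 = 5; r_3 = 2.5; x_4 = 2.25; y_4 = 7.5; z_4 = 5.25; r_4 = 1.5; x_5 = 8.25; y_5 = 10.5; z_5 = 0.5; h_5 = 5.25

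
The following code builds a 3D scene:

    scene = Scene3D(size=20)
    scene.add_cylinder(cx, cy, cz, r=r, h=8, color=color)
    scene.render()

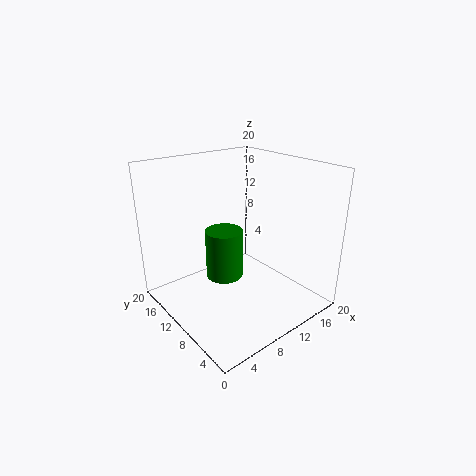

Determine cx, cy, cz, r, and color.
cx = 12, cy = 16, cz = 0.5, r = 3, color = 'green'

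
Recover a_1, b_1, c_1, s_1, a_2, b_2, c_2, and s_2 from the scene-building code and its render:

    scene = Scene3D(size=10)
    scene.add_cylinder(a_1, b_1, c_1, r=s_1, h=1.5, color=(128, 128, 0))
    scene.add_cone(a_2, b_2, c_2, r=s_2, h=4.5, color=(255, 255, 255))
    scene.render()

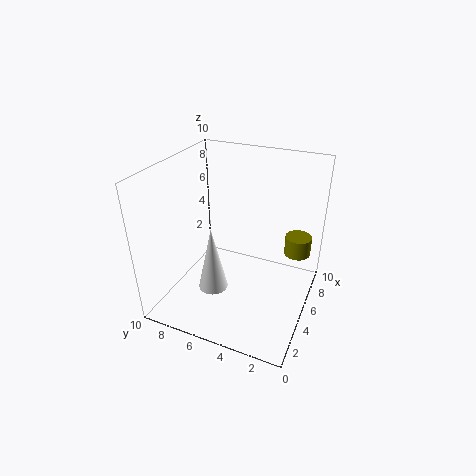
a_1 = 8.5, b_1 = 1.5, c_1 = 2.5, s_1 = 1, a_2 = 3, b_2 = 6, c_2 = 2, s_2 = 1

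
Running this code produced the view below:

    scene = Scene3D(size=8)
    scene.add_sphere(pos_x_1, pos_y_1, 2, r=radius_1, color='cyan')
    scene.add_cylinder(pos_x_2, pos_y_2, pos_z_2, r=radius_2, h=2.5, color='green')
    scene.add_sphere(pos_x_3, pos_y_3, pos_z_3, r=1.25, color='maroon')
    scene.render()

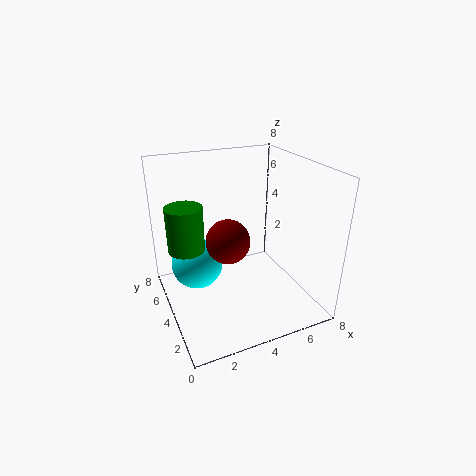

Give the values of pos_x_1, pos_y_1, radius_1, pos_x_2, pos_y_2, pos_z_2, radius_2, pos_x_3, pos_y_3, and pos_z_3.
pos_x_1 = 2, pos_y_1 = 5.5, radius_1 = 1.5, pos_x_2 = 1.25, pos_y_2 = 4.75, pos_z_2 = 3.5, radius_2 = 1, pos_x_3 = 3.5, pos_y_3 = 4.25, pos_z_3 = 3.75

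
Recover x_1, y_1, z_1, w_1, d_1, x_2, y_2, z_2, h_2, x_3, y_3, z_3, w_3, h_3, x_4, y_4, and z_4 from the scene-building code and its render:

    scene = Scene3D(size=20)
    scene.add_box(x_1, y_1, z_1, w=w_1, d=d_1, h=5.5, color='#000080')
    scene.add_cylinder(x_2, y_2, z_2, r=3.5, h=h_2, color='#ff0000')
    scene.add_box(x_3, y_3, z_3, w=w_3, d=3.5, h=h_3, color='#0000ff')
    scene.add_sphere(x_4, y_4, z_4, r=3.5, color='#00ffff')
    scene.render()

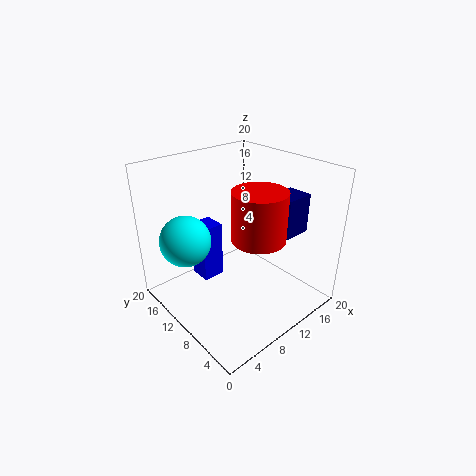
x_1 = 14; y_1 = 4.5; z_1 = 10.5; w_1 = 4; d_1 = 3.5; x_2 = 10; y_2 = 6; z_2 = 11.5; h_2 = 6.5; x_3 = 8; y_3 = 15.5; z_3 = 0.5; w_3 = 3.5; h_3 = 9; x_4 = 4; y_4 = 14; z_4 = 10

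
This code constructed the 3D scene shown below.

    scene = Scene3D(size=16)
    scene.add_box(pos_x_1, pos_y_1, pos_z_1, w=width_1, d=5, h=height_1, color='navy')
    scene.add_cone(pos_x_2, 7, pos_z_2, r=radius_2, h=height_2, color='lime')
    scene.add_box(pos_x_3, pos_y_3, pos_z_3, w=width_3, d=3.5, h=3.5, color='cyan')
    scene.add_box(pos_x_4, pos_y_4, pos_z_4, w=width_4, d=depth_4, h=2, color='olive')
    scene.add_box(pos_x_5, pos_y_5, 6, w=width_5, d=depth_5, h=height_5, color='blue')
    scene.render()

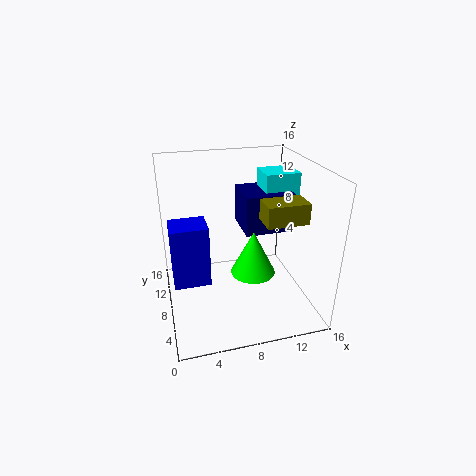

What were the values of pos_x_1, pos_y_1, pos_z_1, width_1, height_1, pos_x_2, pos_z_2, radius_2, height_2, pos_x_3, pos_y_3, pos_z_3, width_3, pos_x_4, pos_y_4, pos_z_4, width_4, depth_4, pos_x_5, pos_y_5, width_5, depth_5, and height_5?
pos_x_1 = 9
pos_y_1 = 8
pos_z_1 = 8
width_1 = 5.5
height_1 = 4.5
pos_x_2 = 9.5
pos_z_2 = 4
radius_2 = 2.5
height_2 = 5
pos_x_3 = 11.5
pos_y_3 = 9
pos_z_3 = 11
width_3 = 4
pos_x_4 = 9
pos_y_4 = 1.5
pos_z_4 = 12
width_4 = 4
depth_4 = 2.5
pos_x_5 = 0.5
pos_y_5 = 3
width_5 = 3.5
depth_5 = 3
height_5 = 6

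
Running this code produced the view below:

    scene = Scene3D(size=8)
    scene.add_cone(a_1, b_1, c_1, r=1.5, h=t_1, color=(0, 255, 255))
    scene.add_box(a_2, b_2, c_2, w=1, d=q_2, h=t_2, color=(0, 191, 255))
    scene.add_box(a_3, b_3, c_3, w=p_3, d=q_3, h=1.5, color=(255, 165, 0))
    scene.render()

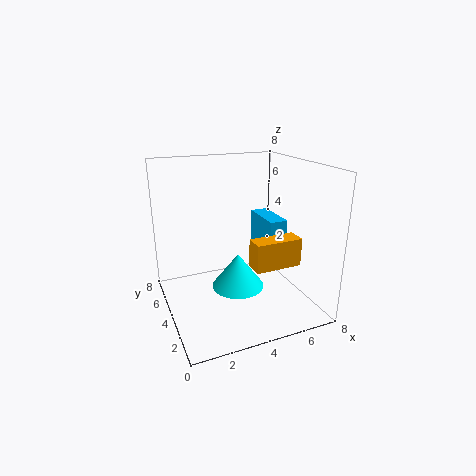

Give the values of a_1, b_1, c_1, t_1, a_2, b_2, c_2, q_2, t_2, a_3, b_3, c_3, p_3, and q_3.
a_1 = 4, b_1 = 4, c_1 = 1, t_1 = 2, a_2 = 5.5, b_2 = 3, c_2 = 3, q_2 = 2.5, t_2 = 2, a_3 = 4, b_3 = 1.5, c_3 = 3, p_3 = 2.5, q_3 = 1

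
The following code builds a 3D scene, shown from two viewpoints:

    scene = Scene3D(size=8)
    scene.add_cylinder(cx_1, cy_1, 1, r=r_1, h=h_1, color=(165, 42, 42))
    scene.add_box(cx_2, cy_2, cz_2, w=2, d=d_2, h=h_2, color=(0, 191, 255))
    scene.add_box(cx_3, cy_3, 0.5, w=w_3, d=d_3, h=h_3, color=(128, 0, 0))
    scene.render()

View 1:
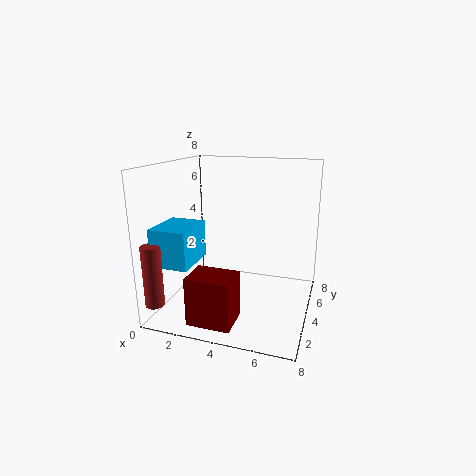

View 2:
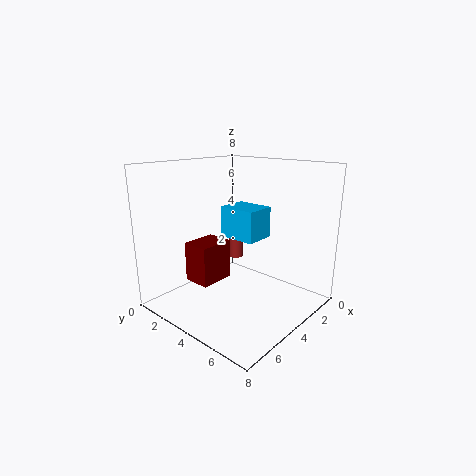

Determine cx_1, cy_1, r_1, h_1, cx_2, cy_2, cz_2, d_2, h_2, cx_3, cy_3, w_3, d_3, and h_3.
cx_1 = 0.5, cy_1 = 0.75, r_1 = 0.5, h_1 = 3.25, cx_2 = 0.25, cy_2 = 1, cz_2 = 3, d_2 = 2.5, h_2 = 2, cx_3 = 2.5, cy_3 = 0.25, w_3 = 2.25, d_3 = 1.75, h_3 = 2.5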